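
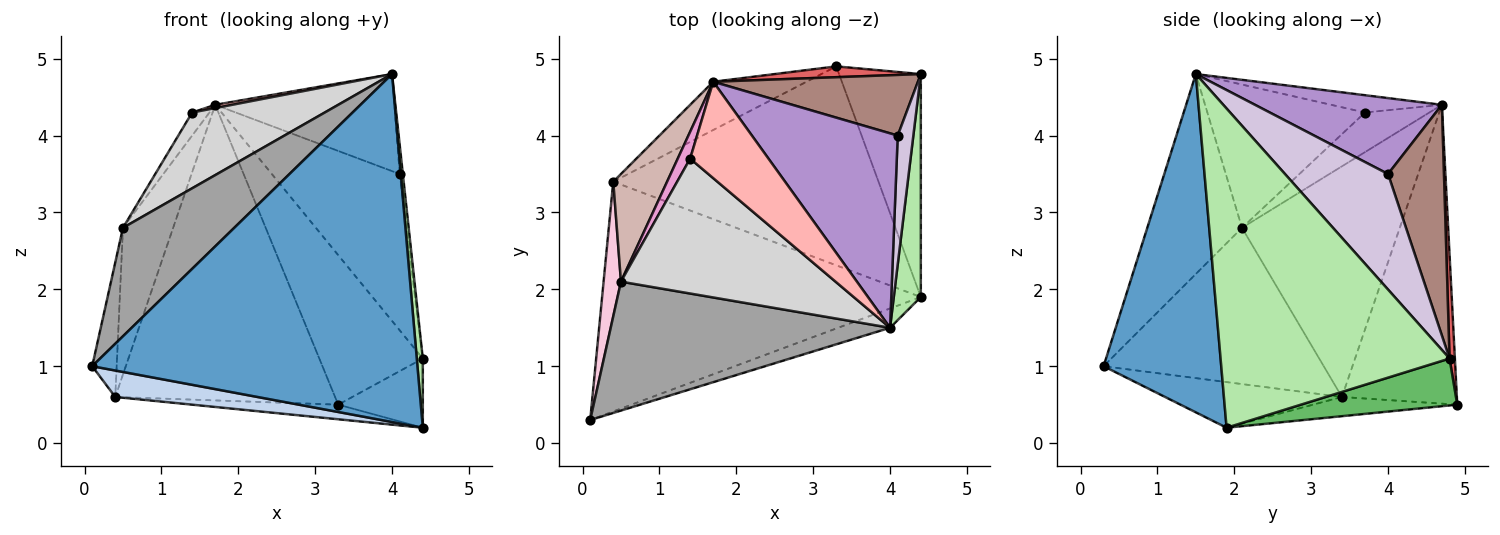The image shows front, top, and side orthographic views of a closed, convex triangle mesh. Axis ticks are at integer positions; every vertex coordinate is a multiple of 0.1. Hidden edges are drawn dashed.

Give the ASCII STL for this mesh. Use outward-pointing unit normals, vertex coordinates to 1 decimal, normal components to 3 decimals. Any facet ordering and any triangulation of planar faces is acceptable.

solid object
 facet normal 0.340 -0.939 -0.052
  outer loop
   vertex 4.0 1.5 4.8
   vertex 0.1 0.3 1.0
   vertex 4.4 1.9 0.2
  endloop
 endfacet
 facet normal -0.141 -0.113 -0.984
  outer loop
   vertex 0.4 3.4 0.6
   vertex 4.4 1.9 0.2
   vertex 0.1 0.3 1.0
  endloop
 endfacet
 facet normal -0.072 0.073 -0.995
  outer loop
   vertex 0.4 3.4 0.6
   vertex 3.3 4.9 0.5
   vertex 4.4 1.9 0.2
  endloop
 endfacet
 facet normal -0.459 0.877 -0.143
  outer loop
   vertex 0.4 3.4 0.6
   vertex 1.7 4.7 4.4
   vertex 3.3 4.9 0.5
  endloop
 endfacet
 facet normal 0.480 0.260 -0.838
  outer loop
   vertex 4.4 4.8 1.1
   vertex 4.4 1.9 0.2
   vertex 3.3 4.9 0.5
  endloop
 endfacet
 facet normal 0.996 -0.026 0.084
  outer loop
   vertex 4.4 4.8 1.1
   vertex 4.0 1.5 4.8
   vertex 4.4 1.9 0.2
  endloop
 endfacet
 facet normal 0.051 0.996 0.072
  outer loop
   vertex 4.4 4.8 1.1
   vertex 3.3 4.9 0.5
   vertex 1.7 4.7 4.4
  endloop
 endfacet
 facet normal -0.216 -0.033 0.976
  outer loop
   vertex 1.4 3.7 4.3
   vertex 4.0 1.5 4.8
   vertex 1.7 4.7 4.4
  endloop
 endfacet
 facet normal 0.422 0.405 0.811
  outer loop
   vertex 4.1 4.0 3.5
   vertex 1.7 4.7 4.4
   vertex 4.0 1.5 4.8
  endloop
 endfacet
 facet normal 0.991 0.030 0.134
  outer loop
   vertex 4.1 4.0 3.5
   vertex 4.0 1.5 4.8
   vertex 4.4 4.8 1.1
  endloop
 endfacet
 facet normal 0.377 0.863 0.335
  outer loop
   vertex 4.1 4.0 3.5
   vertex 4.4 4.8 1.1
   vertex 1.7 4.7 4.4
  endloop
 endfacet
 facet normal -0.930 0.296 0.217
  outer loop
   vertex 0.5 2.1 2.8
   vertex 1.7 4.7 4.4
   vertex 0.4 3.4 0.6
  endloop
 endfacet
 facet normal -0.924 0.248 0.290
  outer loop
   vertex 0.5 2.1 2.8
   vertex 1.4 3.7 4.3
   vertex 1.7 4.7 4.4
  endloop
 endfacet
 facet normal -0.988 0.110 0.110
  outer loop
   vertex 0.5 2.1 2.8
   vertex 0.4 3.4 0.6
   vertex 0.1 0.3 1.0
  endloop
 endfacet
 facet normal -0.480 -0.565 0.671
  outer loop
   vertex 0.5 2.1 2.8
   vertex 0.1 0.3 1.0
   vertex 4.0 1.5 4.8
  endloop
 endfacet
 facet normal -0.503 -0.423 0.753
  outer loop
   vertex 0.5 2.1 2.8
   vertex 4.0 1.5 4.8
   vertex 1.4 3.7 4.3
  endloop
 endfacet
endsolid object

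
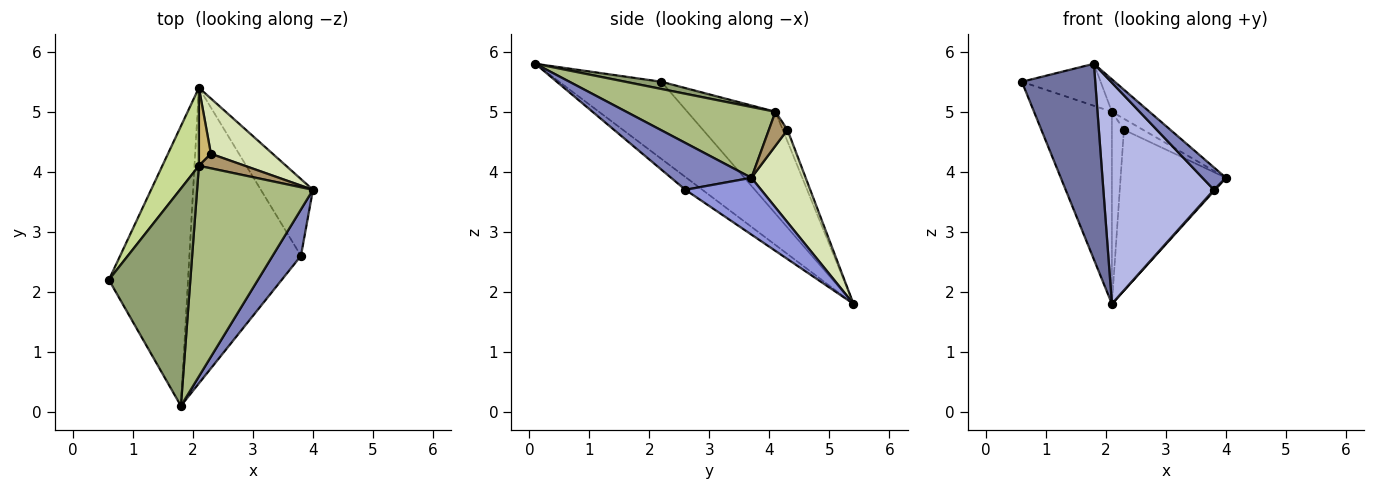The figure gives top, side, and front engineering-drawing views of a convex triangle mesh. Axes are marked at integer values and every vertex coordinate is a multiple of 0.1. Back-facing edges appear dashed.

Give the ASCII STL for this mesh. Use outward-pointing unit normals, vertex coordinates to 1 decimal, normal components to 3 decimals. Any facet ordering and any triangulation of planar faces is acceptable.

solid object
 facet normal -0.624 -0.448 -0.640
  outer loop
   vertex 2.1 5.4 1.8
   vertex 1.8 0.1 5.8
   vertex 0.6 2.2 5.5
  endloop
 endfacet
 facet normal 0.830 -0.242 0.502
  outer loop
   vertex 3.8 2.6 3.7
   vertex 4.0 3.7 3.9
   vertex 1.8 0.1 5.8
  endloop
 endfacet
 facet normal 0.737 -0.011 -0.676
  outer loop
   vertex 3.8 2.6 3.7
   vertex 2.1 5.4 1.8
   vertex 4.0 3.7 3.9
  endloop
 endfacet
 facet normal -0.091 -0.597 -0.797
  outer loop
   vertex 3.8 2.6 3.7
   vertex 1.8 0.1 5.8
   vertex 2.1 5.4 1.8
  endloop
 endfacet
 facet normal 0.086 0.189 0.978
  outer loop
   vertex 2.1 4.1 5.0
   vertex 0.6 2.2 5.5
   vertex 1.8 0.1 5.8
  endloop
 endfacet
 facet normal 0.517 0.130 0.846
  outer loop
   vertex 2.1 4.1 5.0
   vertex 1.8 0.1 5.8
   vertex 4.0 3.7 3.9
  endloop
 endfacet
 facet normal -0.724 0.640 0.260
  outer loop
   vertex 2.1 4.1 5.0
   vertex 2.1 5.4 1.8
   vertex 0.6 2.2 5.5
  endloop
 endfacet
 facet normal 0.438 0.850 0.292
  outer loop
   vertex 2.3 4.3 4.7
   vertex 4.0 3.7 3.9
   vertex 2.1 5.4 1.8
  endloop
 endfacet
 facet normal 0.507 0.522 0.686
  outer loop
   vertex 2.3 4.3 4.7
   vertex 2.1 4.1 5.0
   vertex 4.0 3.7 3.9
  endloop
 endfacet
 facet normal -0.340 0.871 0.354
  outer loop
   vertex 2.3 4.3 4.7
   vertex 2.1 5.4 1.8
   vertex 2.1 4.1 5.0
  endloop
 endfacet
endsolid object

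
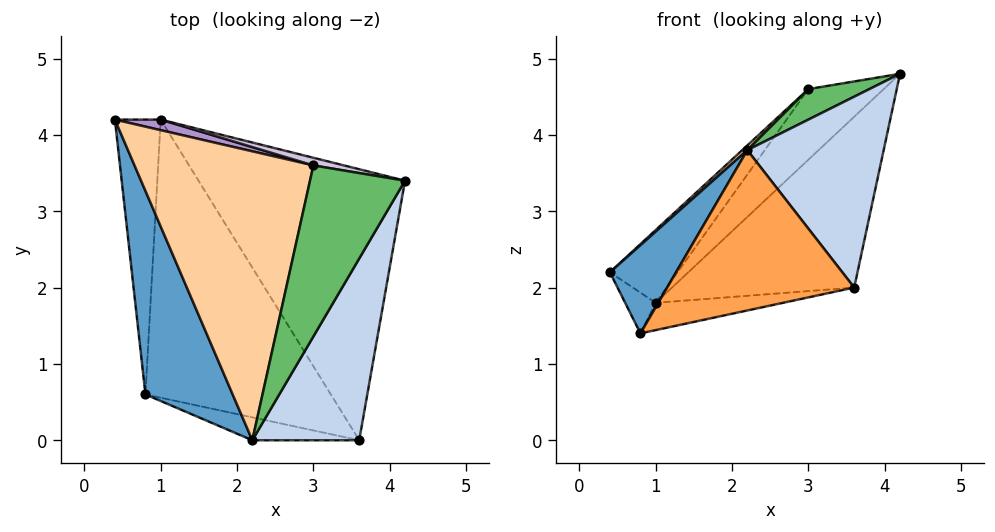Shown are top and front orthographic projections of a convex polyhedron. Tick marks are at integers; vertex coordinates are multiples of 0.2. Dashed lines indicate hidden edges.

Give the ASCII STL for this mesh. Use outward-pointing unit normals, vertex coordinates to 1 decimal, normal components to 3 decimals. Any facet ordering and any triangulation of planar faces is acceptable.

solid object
 facet normal -0.867 -0.198 0.457
  outer loop
   vertex 0.8 0.6 1.4
   vertex 2.2 0.0 3.8
   vertex 0.4 4.2 2.2
  endloop
 endfacet
 facet normal 0.663 -0.542 0.516
  outer loop
   vertex 3.6 0.0 2.0
   vertex 4.2 3.4 4.8
   vertex 2.2 0.0 3.8
  endloop
 endfacet
 facet normal -0.179 -0.974 -0.139
  outer loop
   vertex 3.6 0.0 2.0
   vertex 2.2 0.0 3.8
   vertex 0.8 0.6 1.4
  endloop
 endfacet
 facet normal -0.680 -0.012 0.733
  outer loop
   vertex 3.0 3.6 4.6
   vertex 0.4 4.2 2.2
   vertex 2.2 0.0 3.8
  endloop
 endfacet
 facet normal -0.190 -0.173 0.967
  outer loop
   vertex 3.0 3.6 4.6
   vertex 2.2 0.0 3.8
   vertex 4.2 3.4 4.8
  endloop
 endfacet
 facet normal -0.551 0.122 -0.826
  outer loop
   vertex 1.0 4.2 1.8
   vertex 0.8 0.6 1.4
   vertex 0.4 4.2 2.2
  endloop
 endfacet
 facet normal 0.228 0.095 -0.969
  outer loop
   vertex 1.0 4.2 1.8
   vertex 3.6 0.0 2.0
   vertex 0.8 0.6 1.4
  endloop
 endfacet
 facet normal 0.680 0.391 -0.621
  outer loop
   vertex 1.0 4.2 1.8
   vertex 4.2 3.4 4.8
   vertex 3.6 0.0 2.0
  endloop
 endfacet
 facet normal 0.095 0.985 0.143
  outer loop
   vertex 1.0 4.2 1.8
   vertex 0.4 4.2 2.2
   vertex 3.0 3.6 4.6
  endloop
 endfacet
 facet normal 0.146 0.984 0.106
  outer loop
   vertex 1.0 4.2 1.8
   vertex 3.0 3.6 4.6
   vertex 4.2 3.4 4.8
  endloop
 endfacet
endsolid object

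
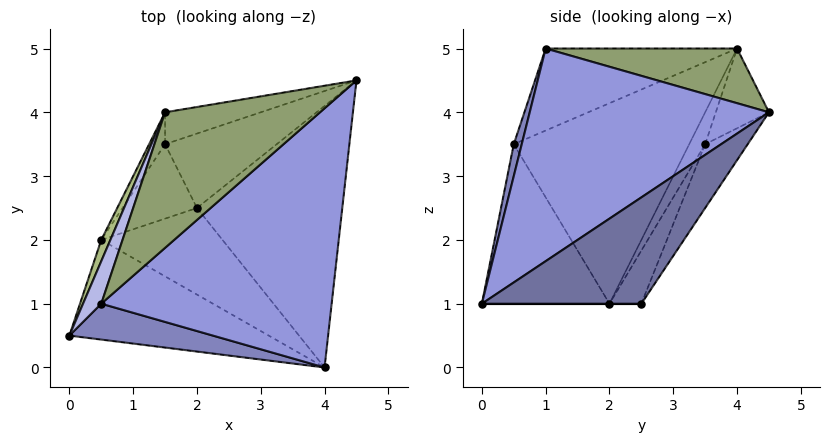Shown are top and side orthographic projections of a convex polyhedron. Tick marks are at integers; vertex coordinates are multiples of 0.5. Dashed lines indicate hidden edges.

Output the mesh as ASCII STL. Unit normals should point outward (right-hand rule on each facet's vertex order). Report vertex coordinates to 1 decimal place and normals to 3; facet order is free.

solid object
 facet normal 0.534 0.427 -0.730
  outer loop
   vertex 2.0 2.5 1.0
   vertex 4.5 4.5 4.0
   vertex 4.0 0.0 1.0
  endloop
 endfacet
 facet normal 0.066 -0.953 0.296
  outer loop
   vertex 0.5 1.0 5.0
   vertex 0.0 0.5 3.5
   vertex 4.0 0.0 1.0
  endloop
 endfacet
 facet normal 0.590 -0.492 0.640
  outer loop
   vertex 0.5 1.0 5.0
   vertex 4.0 0.0 1.0
   vertex 4.5 4.5 4.0
  endloop
 endfacet
 facet normal -0.928 0.309 0.206
  outer loop
   vertex 0.5 1.0 5.0
   vertex 1.5 4.0 5.0
   vertex 0.0 0.5 3.5
  endloop
 endfacet
 facet normal 0.331 -0.110 0.937
  outer loop
   vertex 0.5 1.0 5.0
   vertex 4.5 4.5 4.0
   vertex 1.5 4.0 5.0
  endloop
 endfacet
 facet normal -0.925 0.378 0.042
  outer loop
   vertex 0.5 2.0 1.0
   vertex 0.0 0.5 3.5
   vertex 1.5 4.0 5.0
  endloop
 endfacet
 facet normal -0.422 -0.738 -0.527
  outer loop
   vertex 0.5 2.0 1.0
   vertex 4.0 0.0 1.0
   vertex 0.0 0.5 3.5
  endloop
 endfacet
 facet normal 0.000 0.000 -1.000
  outer loop
   vertex 0.5 2.0 1.0
   vertex 2.0 2.5 1.0
   vertex 4.0 0.0 1.0
  endloop
 endfacet
 facet normal -0.229 0.887 -0.401
  outer loop
   vertex 1.5 3.5 3.5
   vertex 4.5 4.5 4.0
   vertex 2.0 2.5 1.0
  endloop
 endfacet
 facet normal -0.255 0.917 -0.306
  outer loop
   vertex 1.5 3.5 3.5
   vertex 1.5 4.0 5.0
   vertex 4.5 4.5 4.0
  endloop
 endfacet
 facet normal -0.289 0.867 -0.405
  outer loop
   vertex 1.5 3.5 3.5
   vertex 2.0 2.5 1.0
   vertex 0.5 2.0 1.0
  endloop
 endfacet
 facet normal -0.535 0.802 -0.267
  outer loop
   vertex 1.5 3.5 3.5
   vertex 0.5 2.0 1.0
   vertex 1.5 4.0 5.0
  endloop
 endfacet
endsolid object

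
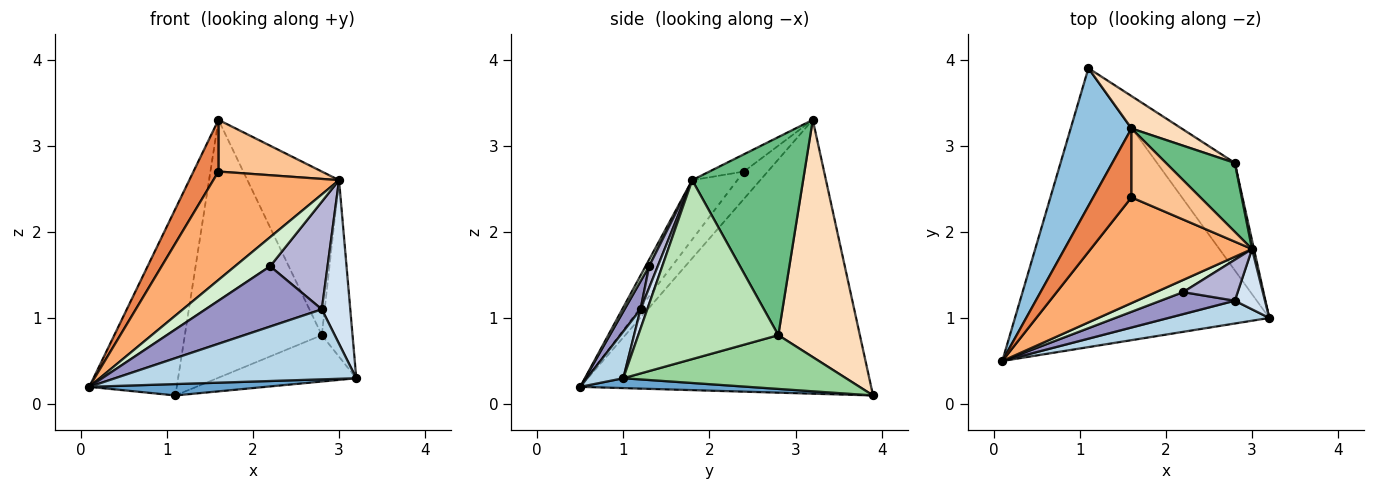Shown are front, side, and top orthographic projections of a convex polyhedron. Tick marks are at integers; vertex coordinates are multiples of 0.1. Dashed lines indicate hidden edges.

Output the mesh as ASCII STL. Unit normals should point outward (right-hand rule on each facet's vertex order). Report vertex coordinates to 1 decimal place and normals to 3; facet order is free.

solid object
 facet normal 0.039 -0.041 -0.998
  outer loop
   vertex 1.1 3.9 0.1
   vertex 3.2 1.0 0.3
   vertex 0.1 0.5 0.2
  endloop
 endfacet
 facet normal -0.937 0.282 0.208
  outer loop
   vertex 1.6 3.2 3.3
   vertex 1.1 3.9 0.1
   vertex 0.1 0.5 0.2
  endloop
 endfacet
 facet normal 0.142 -0.941 0.306
  outer loop
   vertex 2.8 1.2 1.1
   vertex 0.1 0.5 0.2
   vertex 3.2 1.0 0.3
  endloop
 endfacet
 facet normal 0.217 -0.916 0.337
  outer loop
   vertex 2.8 1.2 1.1
   vertex 3.2 1.0 0.3
   vertex 3.0 1.8 2.6
  endloop
 endfacet
 facet normal -0.497 -0.521 0.694
  outer loop
   vertex 1.6 2.4 2.7
   vertex 1.6 3.2 3.3
   vertex 0.1 0.5 0.2
  endloop
 endfacet
 facet normal -0.249 -0.693 0.676
  outer loop
   vertex 1.6 2.4 2.7
   vertex 0.1 0.5 0.2
   vertex 3.0 1.8 2.6
  endloop
 endfacet
 facet normal -0.196 -0.588 0.784
  outer loop
   vertex 1.6 2.4 2.7
   vertex 3.0 1.8 2.6
   vertex 1.6 3.2 3.3
  endloop
 endfacet
 facet normal 0.509 0.854 0.107
  outer loop
   vertex 2.8 2.8 0.8
   vertex 1.1 3.9 0.1
   vertex 1.6 3.2 3.3
  endloop
 endfacet
 facet normal 0.745 0.615 0.259
  outer loop
   vertex 2.8 2.8 0.8
   vertex 1.6 3.2 3.3
   vertex 3.0 1.8 2.6
  endloop
 endfacet
 facet normal 0.536 0.334 -0.775
  outer loop
   vertex 2.8 2.8 0.8
   vertex 3.2 1.0 0.3
   vertex 1.1 3.9 0.1
  endloop
 endfacet
 facet normal 0.977 0.214 0.010
  outer loop
   vertex 2.8 2.8 0.8
   vertex 3.0 1.8 2.6
   vertex 3.2 1.0 0.3
  endloop
 endfacet
 facet normal 0.094 -0.918 0.384
  outer loop
   vertex 2.2 1.3 1.6
   vertex 3.0 1.8 2.6
   vertex 0.1 0.5 0.2
  endloop
 endfacet
 facet normal 0.128 -0.932 0.340
  outer loop
   vertex 2.2 1.3 1.6
   vertex 0.1 0.5 0.2
   vertex 2.8 1.2 1.1
  endloop
 endfacet
 facet normal 0.139 -0.926 0.352
  outer loop
   vertex 2.2 1.3 1.6
   vertex 2.8 1.2 1.1
   vertex 3.0 1.8 2.6
  endloop
 endfacet
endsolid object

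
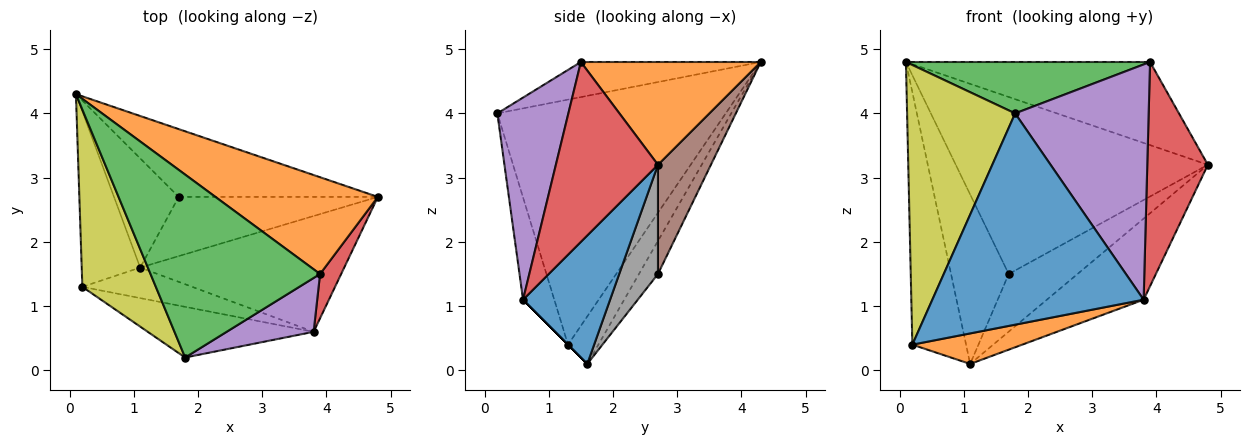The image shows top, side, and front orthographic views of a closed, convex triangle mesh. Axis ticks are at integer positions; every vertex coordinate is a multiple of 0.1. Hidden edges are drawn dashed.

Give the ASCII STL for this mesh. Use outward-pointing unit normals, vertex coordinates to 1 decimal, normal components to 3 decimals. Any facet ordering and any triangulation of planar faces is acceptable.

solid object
 facet normal 0.458 0.510 -0.728
  outer loop
   vertex 3.8 0.6 1.1
   vertex 1.1 1.6 0.1
   vertex 4.8 2.7 3.2
  endloop
 endfacet
 facet normal 0.433 0.587 0.684
  outer loop
   vertex 3.9 1.5 4.8
   vertex 4.8 2.7 3.2
   vertex 0.1 4.3 4.8
  endloop
 endfacet
 facet normal -0.195 -0.265 0.944
  outer loop
   vertex 3.9 1.5 4.8
   vertex 0.1 4.3 4.8
   vertex 1.8 0.2 4.0
  endloop
 endfacet
 facet normal 0.856 -0.508 0.100
  outer loop
   vertex 3.9 1.5 4.8
   vertex 3.8 0.6 1.1
   vertex 4.8 2.7 3.2
  endloop
 endfacet
 facet normal 0.460 -0.865 0.198
  outer loop
   vertex 3.9 1.5 4.8
   vertex 1.8 0.2 4.0
   vertex 3.8 0.6 1.1
  endloop
 endfacet
 facet normal 0.192 0.916 -0.351
  outer loop
   vertex 1.7 2.7 1.5
   vertex 0.1 4.3 4.8
   vertex 4.8 2.7 3.2
  endloop
 endfacet
 facet normal -0.267 0.810 -0.522
  outer loop
   vertex 1.7 2.7 1.5
   vertex 1.1 1.6 0.1
   vertex 0.1 4.3 4.8
  endloop
 endfacet
 facet normal 0.366 0.649 -0.667
  outer loop
   vertex 1.7 2.7 1.5
   vertex 4.8 2.7 3.2
   vertex 1.1 1.6 0.1
  endloop
 endfacet
 facet normal -0.872 -0.413 0.262
  outer loop
   vertex 0.2 1.3 0.4
   vertex 1.8 0.2 4.0
   vertex 0.1 4.3 4.8
  endloop
 endfacet
 facet normal -0.421 0.745 -0.518
  outer loop
   vertex 0.2 1.3 0.4
   vertex 0.1 4.3 4.8
   vertex 1.1 1.6 0.1
  endloop
 endfacet
 facet normal -0.142 -0.963 -0.231
  outer loop
   vertex 0.2 1.3 0.4
   vertex 3.8 0.6 1.1
   vertex 1.8 0.2 4.0
  endloop
 endfacet
 facet normal 0.000 -0.707 -0.707
  outer loop
   vertex 0.2 1.3 0.4
   vertex 1.1 1.6 0.1
   vertex 3.8 0.6 1.1
  endloop
 endfacet
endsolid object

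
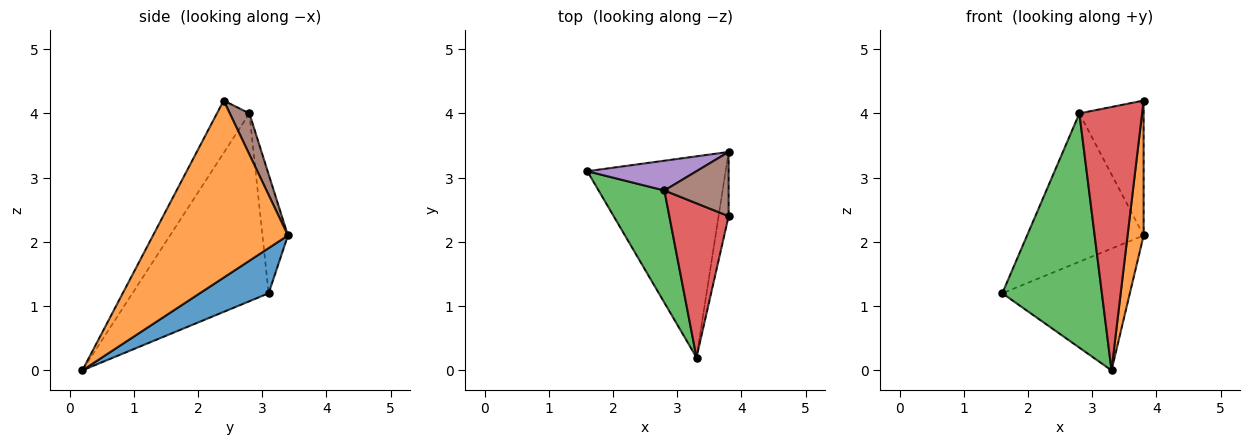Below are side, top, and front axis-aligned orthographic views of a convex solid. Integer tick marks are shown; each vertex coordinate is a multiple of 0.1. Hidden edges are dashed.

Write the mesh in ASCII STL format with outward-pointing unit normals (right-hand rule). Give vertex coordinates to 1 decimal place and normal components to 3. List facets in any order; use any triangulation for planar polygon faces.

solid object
 facet normal 0.269 0.499 -0.824
  outer loop
   vertex 3.8 3.4 2.1
   vertex 3.3 0.2 0.0
   vertex 1.6 3.1 1.2
  endloop
 endfacet
 facet normal 0.991 -0.118 -0.056
  outer loop
   vertex 3.8 3.4 2.1
   vertex 3.8 2.4 4.2
   vertex 3.3 0.2 0.0
  endloop
 endfacet
 facet normal -0.777 -0.568 0.272
  outer loop
   vertex 2.8 2.8 4.0
   vertex 1.6 3.1 1.2
   vertex 3.3 0.2 0.0
  endloop
 endfacet
 facet normal -0.408 -0.788 0.461
  outer loop
   vertex 2.8 2.8 4.0
   vertex 3.3 0.2 0.0
   vertex 3.8 2.4 4.2
  endloop
 endfacet
 facet normal -0.209 0.959 0.192
  outer loop
   vertex 2.8 2.8 4.0
   vertex 3.8 3.4 2.1
   vertex 1.6 3.1 1.2
  endloop
 endfacet
 facet normal 0.265 0.871 0.415
  outer loop
   vertex 2.8 2.8 4.0
   vertex 3.8 2.4 4.2
   vertex 3.8 3.4 2.1
  endloop
 endfacet
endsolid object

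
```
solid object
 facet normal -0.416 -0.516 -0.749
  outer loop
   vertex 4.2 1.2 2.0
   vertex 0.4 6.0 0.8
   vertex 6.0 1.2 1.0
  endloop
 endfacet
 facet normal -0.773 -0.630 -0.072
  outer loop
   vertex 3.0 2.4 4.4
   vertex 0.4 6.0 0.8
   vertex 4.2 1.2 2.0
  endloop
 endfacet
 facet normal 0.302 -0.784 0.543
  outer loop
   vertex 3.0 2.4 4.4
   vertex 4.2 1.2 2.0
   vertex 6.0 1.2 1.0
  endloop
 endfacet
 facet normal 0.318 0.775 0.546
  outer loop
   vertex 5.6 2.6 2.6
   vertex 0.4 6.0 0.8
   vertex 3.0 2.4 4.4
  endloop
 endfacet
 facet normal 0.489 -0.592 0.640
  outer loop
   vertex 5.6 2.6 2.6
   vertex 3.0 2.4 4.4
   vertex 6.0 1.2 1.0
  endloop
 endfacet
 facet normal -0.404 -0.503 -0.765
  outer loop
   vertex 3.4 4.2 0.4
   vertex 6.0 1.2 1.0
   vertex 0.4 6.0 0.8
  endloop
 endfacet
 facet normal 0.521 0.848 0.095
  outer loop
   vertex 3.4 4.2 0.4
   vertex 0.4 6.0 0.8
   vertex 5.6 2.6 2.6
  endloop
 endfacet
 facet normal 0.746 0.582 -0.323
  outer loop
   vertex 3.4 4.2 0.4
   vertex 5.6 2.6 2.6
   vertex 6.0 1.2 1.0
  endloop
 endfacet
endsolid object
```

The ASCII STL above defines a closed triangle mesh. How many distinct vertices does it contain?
6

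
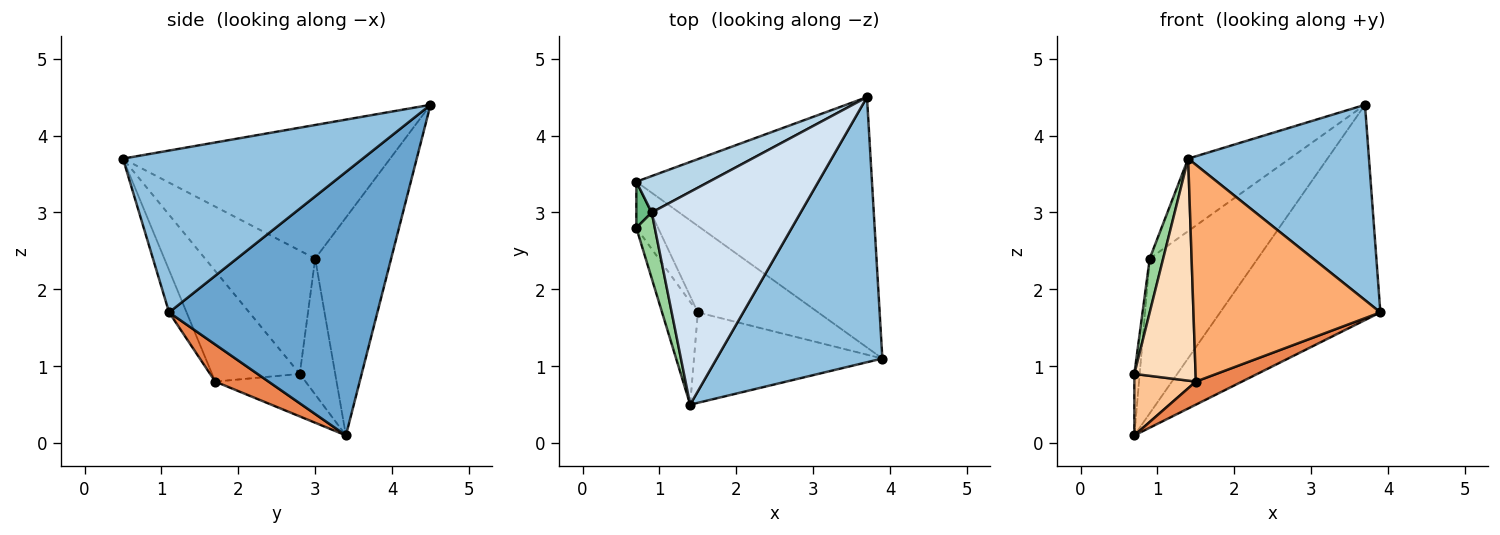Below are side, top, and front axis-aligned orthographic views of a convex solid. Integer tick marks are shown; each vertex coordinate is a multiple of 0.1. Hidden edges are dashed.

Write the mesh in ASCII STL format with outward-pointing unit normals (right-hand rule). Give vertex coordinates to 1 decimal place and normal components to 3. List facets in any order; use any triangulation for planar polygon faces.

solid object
 facet normal 0.647 0.497 -0.578
  outer loop
   vertex 3.7 4.5 4.4
   vertex 3.9 1.1 1.7
   vertex 0.7 3.4 0.1
  endloop
 endfacet
 facet normal 0.618 -0.466 0.633
  outer loop
   vertex 1.4 0.5 3.7
   vertex 3.9 1.1 1.7
   vertex 3.7 4.5 4.4
  endloop
 endfacet
 facet normal -0.565 0.803 0.189
  outer loop
   vertex 0.9 3.0 2.4
   vertex 3.7 4.5 4.4
   vertex 0.7 3.4 0.1
  endloop
 endfacet
 facet normal -0.647 0.246 0.722
  outer loop
   vertex 0.9 3.0 2.4
   vertex 1.4 0.5 3.7
   vertex 3.7 4.5 4.4
  endloop
 endfacet
 facet normal 0.286 -0.247 -0.926
  outer loop
   vertex 1.5 1.7 0.8
   vertex 0.7 3.4 0.1
   vertex 3.9 1.1 1.7
  endloop
 endfacet
 facet normal -0.086 -0.920 -0.383
  outer loop
   vertex 1.5 1.7 0.8
   vertex 3.9 1.1 1.7
   vertex 1.4 0.5 3.7
  endloop
 endfacet
 facet normal -0.762 -0.518 -0.389
  outer loop
   vertex 0.7 2.8 0.9
   vertex 0.7 3.4 0.1
   vertex 1.5 1.7 0.8
  endloop
 endfacet
 facet normal -0.793 -0.553 -0.256
  outer loop
   vertex 0.7 2.8 0.9
   vertex 1.5 1.7 0.8
   vertex 1.4 0.5 3.7
  endloop
 endfacet
 facet normal -0.983 0.148 0.111
  outer loop
   vertex 0.7 2.8 0.9
   vertex 0.9 3.0 2.4
   vertex 0.7 3.4 0.1
  endloop
 endfacet
 facet normal -0.982 -0.120 0.147
  outer loop
   vertex 0.7 2.8 0.9
   vertex 1.4 0.5 3.7
   vertex 0.9 3.0 2.4
  endloop
 endfacet
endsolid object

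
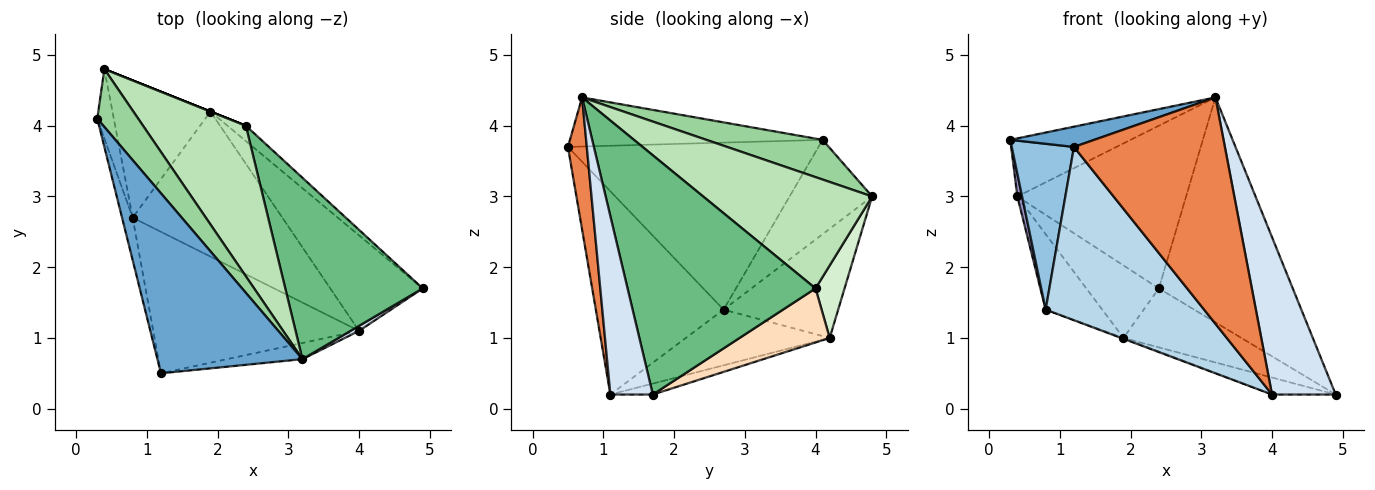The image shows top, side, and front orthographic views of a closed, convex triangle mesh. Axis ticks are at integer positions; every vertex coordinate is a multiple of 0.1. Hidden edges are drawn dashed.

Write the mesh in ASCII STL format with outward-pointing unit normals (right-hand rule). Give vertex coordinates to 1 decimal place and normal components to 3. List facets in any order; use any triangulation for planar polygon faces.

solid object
 facet normal -0.319 -0.106 0.942
  outer loop
   vertex 3.2 0.7 4.4
   vertex 0.3 4.1 3.8
   vertex 1.2 0.5 3.7
  endloop
 endfacet
 facet normal -0.969 -0.240 -0.062
  outer loop
   vertex 0.8 2.7 1.4
   vertex 1.2 0.5 3.7
   vertex 0.3 4.1 3.8
  endloop
 endfacet
 facet normal -0.530 -0.657 -0.536
  outer loop
   vertex 4.0 1.1 0.2
   vertex 1.2 0.5 3.7
   vertex 0.8 2.7 1.4
  endloop
 endfacet
 facet normal 0.555 -0.832 0.026
  outer loop
   vertex 4.0 1.1 0.2
   vertex 4.9 1.7 0.2
   vertex 3.2 0.7 4.4
  endloop
 endfacet
 facet normal 0.124 -0.990 -0.071
  outer loop
   vertex 4.0 1.1 0.2
   vertex 3.2 0.7 4.4
   vertex 1.2 0.5 3.7
  endloop
 endfacet
 facet normal -0.116 0.174 -0.978
  outer loop
   vertex 4.0 1.1 0.2
   vertex 1.9 4.2 1.0
   vertex 4.9 1.7 0.2
  endloop
 endfacet
 facet normal -0.349 0.006 -0.937
  outer loop
   vertex 4.0 1.1 0.2
   vertex 0.8 2.7 1.4
   vertex 1.9 4.2 1.0
  endloop
 endfacet
 facet normal 0.595 0.778 -0.202
  outer loop
   vertex 2.4 4.0 1.7
   vertex 4.9 1.7 0.2
   vertex 1.9 4.2 1.0
  endloop
 endfacet
 facet normal 0.738 0.526 0.424
  outer loop
   vertex 2.4 4.0 1.7
   vertex 3.2 0.7 4.4
   vertex 4.9 1.7 0.2
  endloop
 endfacet
 facet normal 0.565 0.585 0.582
  outer loop
   vertex 0.4 4.8 3.0
   vertex 0.3 4.1 3.8
   vertex 3.2 0.7 4.4
  endloop
 endfacet
 facet normal 0.592 0.591 0.547
  outer loop
   vertex 0.4 4.8 3.0
   vertex 3.2 0.7 4.4
   vertex 2.4 4.0 1.7
  endloop
 endfacet
 facet normal 0.371 0.928 0.000
  outer loop
   vertex 0.4 4.8 3.0
   vertex 2.4 4.0 1.7
   vertex 1.9 4.2 1.0
  endloop
 endfacet
 facet normal -0.983 -0.056 -0.172
  outer loop
   vertex 0.4 4.8 3.0
   vertex 0.8 2.7 1.4
   vertex 0.3 4.1 3.8
  endloop
 endfacet
 facet normal -0.698 0.345 -0.627
  outer loop
   vertex 0.4 4.8 3.0
   vertex 1.9 4.2 1.0
   vertex 0.8 2.7 1.4
  endloop
 endfacet
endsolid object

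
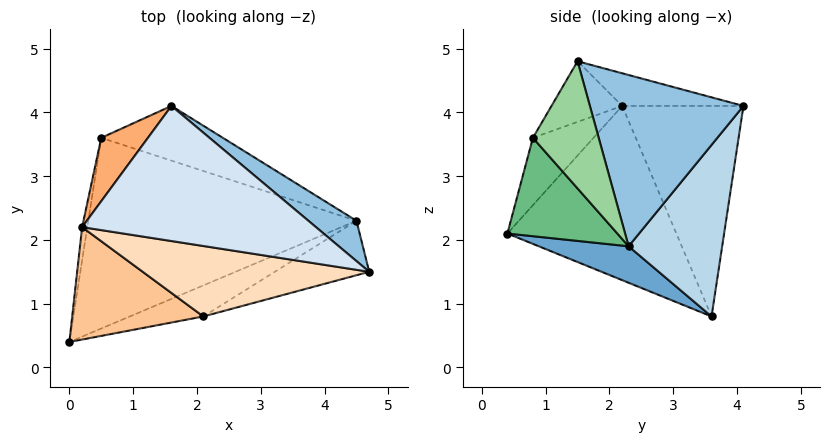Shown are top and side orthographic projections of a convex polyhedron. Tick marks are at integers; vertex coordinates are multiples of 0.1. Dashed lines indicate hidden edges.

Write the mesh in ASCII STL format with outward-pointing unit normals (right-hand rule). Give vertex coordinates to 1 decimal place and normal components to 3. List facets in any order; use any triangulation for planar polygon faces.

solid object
 facet normal 0.124 -0.390 -0.912
  outer loop
   vertex 4.5 2.3 1.9
   vertex 0.0 0.4 2.1
   vertex 0.5 3.6 0.8
  endloop
 endfacet
 facet normal 0.610 0.774 0.171
  outer loop
   vertex 4.5 2.3 1.9
   vertex 1.6 4.1 4.1
   vertex 4.7 1.5 4.8
  endloop
 endfacet
 facet normal 0.362 0.896 -0.256
  outer loop
   vertex 4.5 2.3 1.9
   vertex 0.5 3.6 0.8
   vertex 1.6 4.1 4.1
  endloop
 endfacet
 facet normal -0.138 0.101 0.985
  outer loop
   vertex 0.2 2.2 4.1
   vertex 4.7 1.5 4.8
   vertex 1.6 4.1 4.1
  endloop
 endfacet
 facet normal -0.989 0.143 -0.029
  outer loop
   vertex 0.2 2.2 4.1
   vertex 0.5 3.6 0.8
   vertex 0.0 0.4 2.1
  endloop
 endfacet
 facet normal -0.793 0.584 0.176
  outer loop
   vertex 0.2 2.2 4.1
   vertex 1.6 4.1 4.1
   vertex 0.5 3.6 0.8
  endloop
 endfacet
 facet normal -0.333 -0.684 0.649
  outer loop
   vertex 2.1 0.8 3.6
   vertex 0.2 2.2 4.1
   vertex 0.0 0.4 2.1
  endloop
 endfacet
 facet normal -0.212 -0.571 0.793
  outer loop
   vertex 2.1 0.8 3.6
   vertex 4.7 1.5 4.8
   vertex 0.2 2.2 4.1
  endloop
 endfacet
 facet normal 0.364 -0.891 -0.272
  outer loop
   vertex 2.1 0.8 3.6
   vertex 0.0 0.4 2.1
   vertex 4.5 2.3 1.9
  endloop
 endfacet
 facet normal 0.365 -0.891 -0.271
  outer loop
   vertex 2.1 0.8 3.6
   vertex 4.5 2.3 1.9
   vertex 4.7 1.5 4.8
  endloop
 endfacet
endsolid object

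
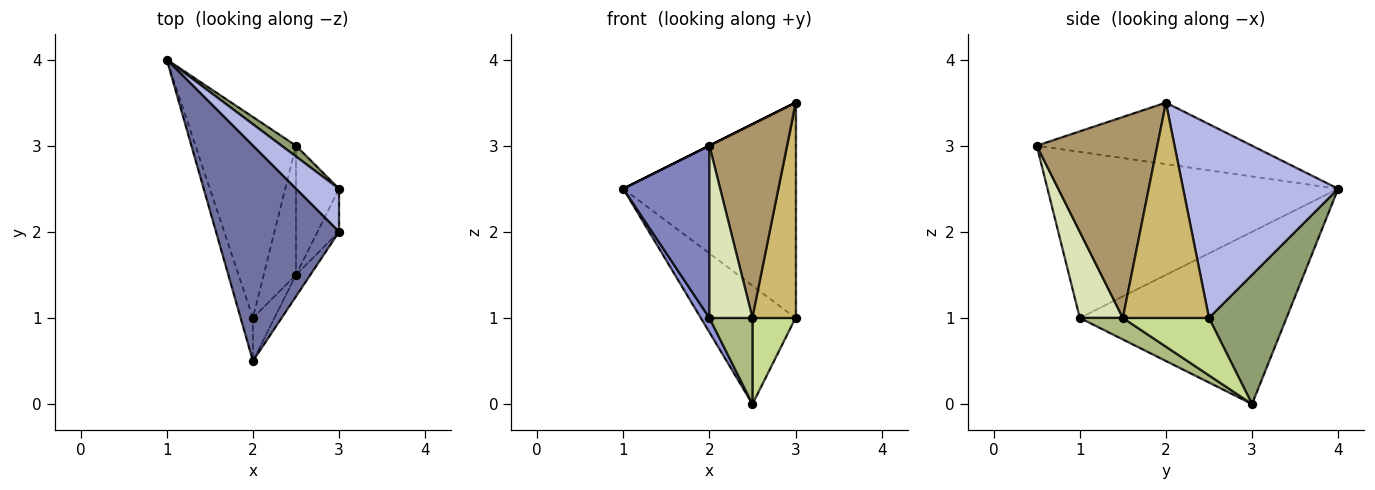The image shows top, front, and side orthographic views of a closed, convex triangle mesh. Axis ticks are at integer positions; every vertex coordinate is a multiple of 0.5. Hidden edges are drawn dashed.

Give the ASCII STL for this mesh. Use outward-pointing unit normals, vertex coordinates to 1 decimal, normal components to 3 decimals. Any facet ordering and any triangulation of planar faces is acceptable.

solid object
 facet normal -0.447 0.000 0.894
  outer loop
   vertex 2.0 0.5 3.0
   vertex 3.0 2.0 3.5
   vertex 1.0 4.0 2.5
  endloop
 endfacet
 facet normal -0.956 -0.283 -0.071
  outer loop
   vertex 2.0 1.0 1.0
   vertex 2.0 0.5 3.0
   vertex 1.0 4.0 2.5
  endloop
 endfacet
 facet normal -0.863 -0.036 -0.504
  outer loop
   vertex 2.0 1.0 1.0
   vertex 1.0 4.0 2.5
   vertex 2.5 3.0 0.0
  endloop
 endfacet
 facet normal 0.662 0.735 0.147
  outer loop
   vertex 3.0 2.5 1.0
   vertex 1.0 4.0 2.5
   vertex 3.0 2.0 3.5
  endloop
 endfacet
 facet normal 0.632 0.772 0.070
  outer loop
   vertex 3.0 2.5 1.0
   vertex 2.5 3.0 0.0
   vertex 1.0 4.0 2.5
  endloop
 endfacet
 facet normal 0.485 -0.485 -0.728
  outer loop
   vertex 2.5 1.5 1.0
   vertex 2.0 1.0 1.0
   vertex 2.5 3.0 0.0
  endloop
 endfacet
 facet normal 0.743 -0.371 -0.557
  outer loop
   vertex 2.5 1.5 1.0
   vertex 2.5 3.0 0.0
   vertex 3.0 2.5 1.0
  endloop
 endfacet
 facet normal 0.696 -0.696 -0.174
  outer loop
   vertex 2.5 1.5 1.0
   vertex 2.0 0.5 3.0
   vertex 2.0 1.0 1.0
  endloop
 endfacet
 facet normal 0.840 -0.540 -0.060
  outer loop
   vertex 2.5 1.5 1.0
   vertex 3.0 2.0 3.5
   vertex 2.0 0.5 3.0
  endloop
 endfacet
 facet normal 0.891 -0.445 -0.089
  outer loop
   vertex 2.5 1.5 1.0
   vertex 3.0 2.5 1.0
   vertex 3.0 2.0 3.5
  endloop
 endfacet
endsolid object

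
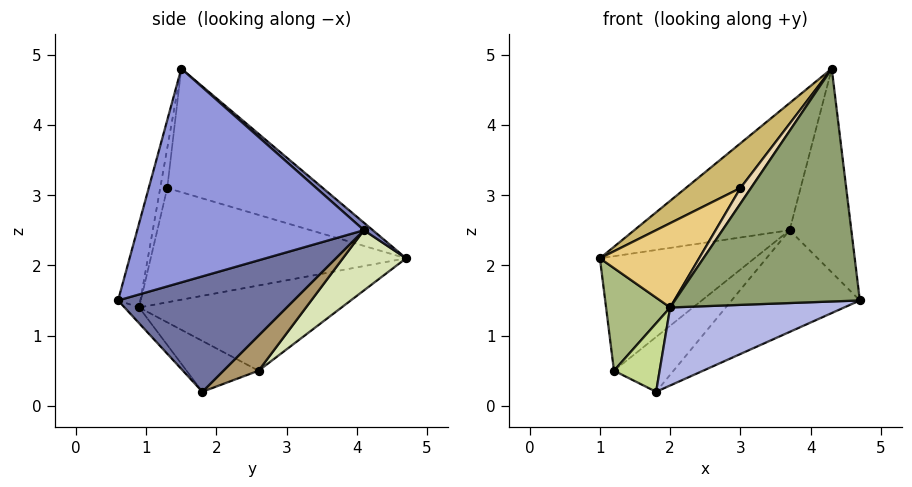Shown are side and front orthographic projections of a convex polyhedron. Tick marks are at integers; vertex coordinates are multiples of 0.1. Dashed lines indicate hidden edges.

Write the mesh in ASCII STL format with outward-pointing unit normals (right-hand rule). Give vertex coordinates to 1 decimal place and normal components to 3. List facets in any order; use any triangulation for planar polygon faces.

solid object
 facet normal 0.503 0.367 -0.783
  outer loop
   vertex 3.7 4.1 2.5
   vertex 4.7 0.6 1.5
   vertex 1.8 1.8 0.2
  endloop
 endfacet
 facet normal 0.038 0.667 0.744
  outer loop
   vertex 3.7 4.1 2.5
   vertex 1.0 4.7 2.1
   vertex 4.3 1.5 4.8
  endloop
 endfacet
 facet normal 0.964 0.262 0.045
  outer loop
   vertex 3.7 4.1 2.5
   vertex 4.3 1.5 4.8
   vertex 4.7 0.6 1.5
  endloop
 endfacet
 facet normal -0.067 -0.804 -0.591
  outer loop
   vertex 2.0 0.9 1.4
   vertex 1.8 1.8 0.2
   vertex 4.7 0.6 1.5
  endloop
 endfacet
 facet normal -0.116 -0.962 0.248
  outer loop
   vertex 2.0 0.9 1.4
   vertex 4.7 0.6 1.5
   vertex 4.3 1.5 4.8
  endloop
 endfacet
 facet normal -0.919 -0.291 0.267
  outer loop
   vertex 1.2 2.6 0.5
   vertex 2.0 0.9 1.4
   vertex 1.0 4.7 2.1
  endloop
 endfacet
 facet normal -0.817 -0.518 -0.252
  outer loop
   vertex 1.2 2.6 0.5
   vertex 1.8 1.8 0.2
   vertex 2.0 0.9 1.4
  endloop
 endfacet
 facet normal 0.246 0.602 -0.759
  outer loop
   vertex 1.2 2.6 0.5
   vertex 1.0 4.7 2.1
   vertex 3.7 4.1 2.5
  endloop
 endfacet
 facet normal 0.313 0.530 -0.788
  outer loop
   vertex 1.2 2.6 0.5
   vertex 3.7 4.1 2.5
   vertex 1.8 1.8 0.2
  endloop
 endfacet
 facet normal -0.751 -0.264 0.605
  outer loop
   vertex 3.0 1.3 3.1
   vertex 4.3 1.5 4.8
   vertex 1.0 4.7 2.1
  endloop
 endfacet
 facet normal -0.787 -0.306 0.535
  outer loop
   vertex 3.0 1.3 3.1
   vertex 1.0 4.7 2.1
   vertex 2.0 0.9 1.4
  endloop
 endfacet
 facet normal -0.492 -0.738 0.463
  outer loop
   vertex 3.0 1.3 3.1
   vertex 2.0 0.9 1.4
   vertex 4.3 1.5 4.8
  endloop
 endfacet
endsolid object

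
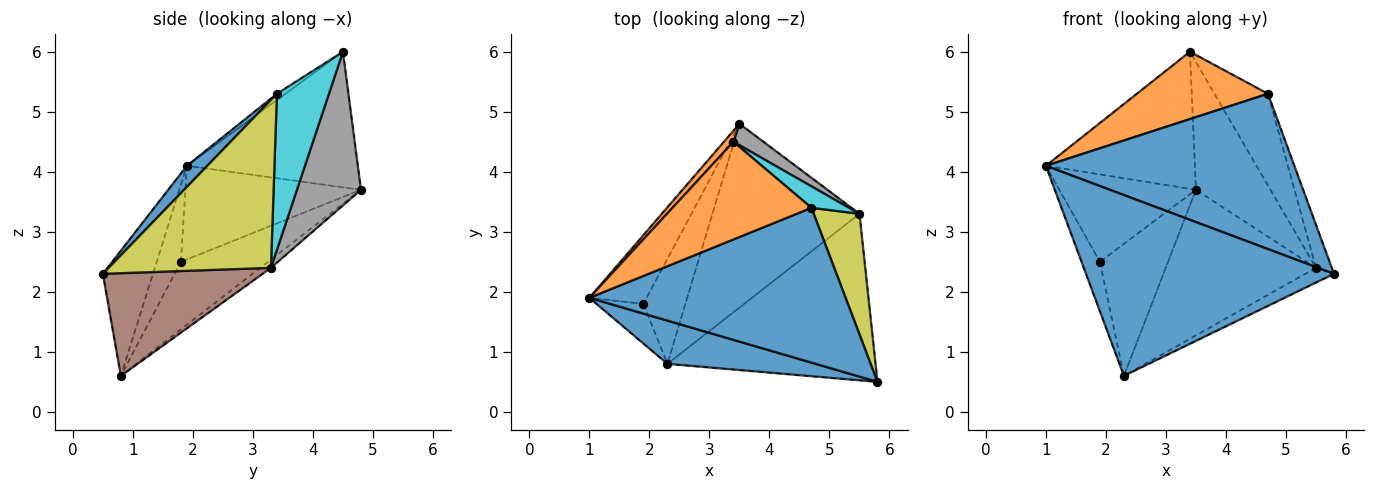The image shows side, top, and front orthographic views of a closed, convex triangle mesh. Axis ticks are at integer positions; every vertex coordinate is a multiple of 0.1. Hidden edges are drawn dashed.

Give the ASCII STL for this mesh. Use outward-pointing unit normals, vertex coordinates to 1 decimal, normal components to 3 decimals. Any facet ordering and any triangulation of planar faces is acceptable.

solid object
 facet normal -0.193 -0.954 0.228
  outer loop
   vertex 2.3 0.8 0.6
   vertex 5.8 0.5 2.3
   vertex 1.0 1.9 4.1
  endloop
 endfacet
 facet normal -0.753 0.656 0.053
  outer loop
   vertex 3.4 4.5 6.0
   vertex 3.5 4.8 3.7
   vertex 1.0 1.9 4.1
  endloop
 endfacet
 facet normal -0.711 0.553 -0.434
  outer loop
   vertex 1.9 1.8 2.5
   vertex 1.0 1.9 4.1
   vertex 3.5 4.8 3.7
  endloop
 endfacet
 facet normal -0.717 0.544 -0.437
  outer loop
   vertex 1.9 1.8 2.5
   vertex 2.3 0.8 0.6
   vertex 1.0 1.9 4.1
  endloop
 endfacet
 facet normal -0.707 0.553 -0.440
  outer loop
   vertex 1.9 1.8 2.5
   vertex 3.5 4.8 3.7
   vertex 2.3 0.8 0.6
  endloop
 endfacet
 facet normal 0.441 0.079 -0.894
  outer loop
   vertex 5.5 3.3 2.4
   vertex 5.8 0.5 2.3
   vertex 2.3 0.8 0.6
  endloop
 endfacet
 facet normal -0.044 0.620 -0.783
  outer loop
   vertex 5.5 3.3 2.4
   vertex 2.3 0.8 0.6
   vertex 3.5 4.8 3.7
  endloop
 endfacet
 facet normal 0.646 0.752 0.126
  outer loop
   vertex 5.5 3.3 2.4
   vertex 3.5 4.8 3.7
   vertex 3.4 4.5 6.0
  endloop
 endfacet
 facet normal 0.961 0.094 0.262
  outer loop
   vertex 4.7 3.4 5.3
   vertex 5.8 0.5 2.3
   vertex 5.5 3.3 2.4
  endloop
 endfacet
 facet normal 0.687 0.707 0.165
  outer loop
   vertex 4.7 3.4 5.3
   vertex 5.5 3.3 2.4
   vertex 3.4 4.5 6.0
  endloop
 endfacet
 facet normal 0.058 -0.707 0.705
  outer loop
   vertex 4.7 3.4 5.3
   vertex 1.0 1.9 4.1
   vertex 5.8 0.5 2.3
  endloop
 endfacet
 facet normal -0.037 -0.567 0.823
  outer loop
   vertex 4.7 3.4 5.3
   vertex 3.4 4.5 6.0
   vertex 1.0 1.9 4.1
  endloop
 endfacet
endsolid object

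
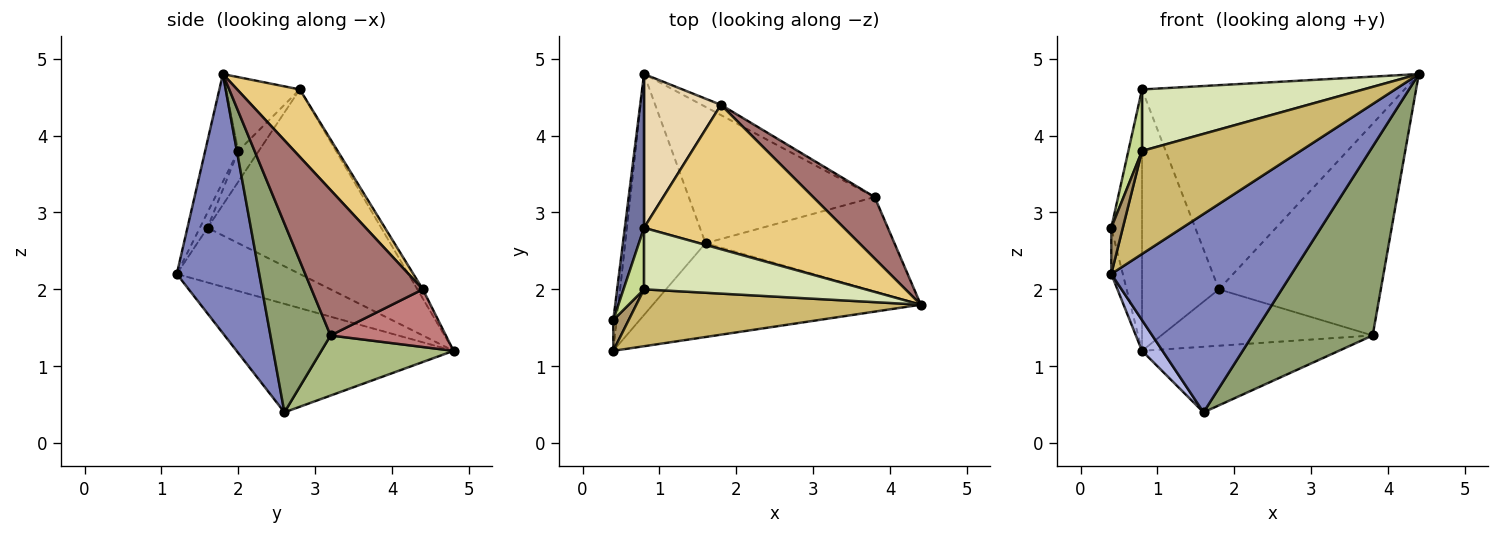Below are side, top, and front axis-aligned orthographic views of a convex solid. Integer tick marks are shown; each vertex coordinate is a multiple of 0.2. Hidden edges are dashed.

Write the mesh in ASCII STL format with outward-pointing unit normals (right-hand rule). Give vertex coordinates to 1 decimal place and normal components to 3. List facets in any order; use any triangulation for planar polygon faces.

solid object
 facet normal -0.980 0.173 0.102
  outer loop
   vertex 0.8 2.8 4.6
   vertex 0.8 4.8 1.2
   vertex 0.4 1.6 2.8
  endloop
 endfacet
 facet normal 0.382 -0.835 -0.395
  outer loop
   vertex 0.4 1.2 2.2
   vertex 1.6 2.6 0.4
   vertex 4.4 1.8 4.8
  endloop
 endfacet
 facet normal -0.994 0.093 -0.062
  outer loop
   vertex 0.4 1.2 2.2
   vertex 0.4 1.6 2.8
   vertex 0.8 4.8 1.2
  endloop
 endfacet
 facet normal -0.801 -0.076 -0.593
  outer loop
   vertex 0.4 1.2 2.2
   vertex 0.8 4.8 1.2
   vertex 1.6 2.6 0.4
  endloop
 endfacet
 facet normal 0.408 -0.816 -0.408
  outer loop
   vertex 3.8 3.2 1.4
   vertex 4.4 1.8 4.8
   vertex 1.6 2.6 0.4
  endloop
 endfacet
 facet normal 0.280 0.416 -0.865
  outer loop
   vertex 3.8 3.2 1.4
   vertex 1.6 2.6 0.4
   vertex 0.8 4.8 1.2
  endloop
 endfacet
 facet normal -0.728 -0.485 0.485
  outer loop
   vertex 0.8 2.0 3.8
   vertex 0.8 2.8 4.6
   vertex 0.4 1.6 2.8
  endloop
 endfacet
 facet normal -0.229 -0.688 0.688
  outer loop
   vertex 0.8 2.0 3.8
   vertex 4.4 1.8 4.8
   vertex 0.8 2.8 4.6
  endloop
 endfacet
 facet normal -0.485 -0.728 0.485
  outer loop
   vertex 0.8 2.0 3.8
   vertex 0.4 1.6 2.8
   vertex 0.4 1.2 2.2
  endloop
 endfacet
 facet normal -0.180 -0.861 0.476
  outer loop
   vertex 0.8 2.0 3.8
   vertex 0.4 1.2 2.2
   vertex 4.4 1.8 4.8
  endloop
 endfacet
 facet normal 0.191 0.801 0.567
  outer loop
   vertex 1.8 4.4 2.0
   vertex 0.8 2.8 4.6
   vertex 4.4 1.8 4.8
  endloop
 endfacet
 facet normal -0.061 0.860 0.506
  outer loop
   vertex 1.8 4.4 2.0
   vertex 0.8 4.8 1.2
   vertex 0.8 2.8 4.6
  endloop
 endfacet
 facet normal 0.551 0.802 0.233
  outer loop
   vertex 1.8 4.4 2.0
   vertex 4.4 1.8 4.8
   vertex 3.8 3.2 1.4
  endloop
 endfacet
 facet normal 0.473 0.867 -0.158
  outer loop
   vertex 1.8 4.4 2.0
   vertex 3.8 3.2 1.4
   vertex 0.8 4.8 1.2
  endloop
 endfacet
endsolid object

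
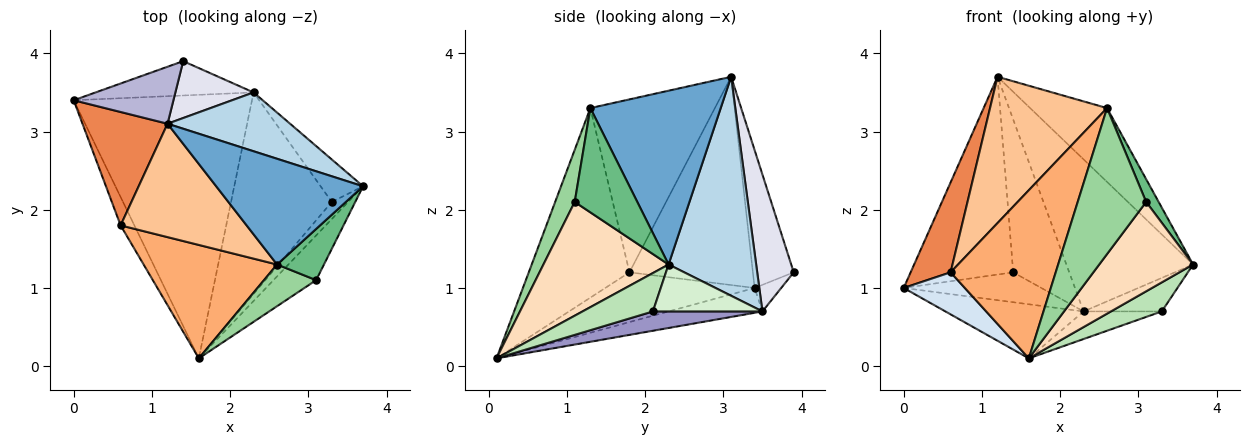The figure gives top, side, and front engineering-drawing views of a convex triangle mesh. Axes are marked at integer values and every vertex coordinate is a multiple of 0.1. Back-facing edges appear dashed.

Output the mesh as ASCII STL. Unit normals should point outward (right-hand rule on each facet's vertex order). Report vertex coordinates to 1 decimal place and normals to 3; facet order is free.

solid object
 facet normal 0.696 0.411 0.588
  outer loop
   vertex 2.6 1.3 3.3
   vertex 3.7 2.3 1.3
   vertex 1.2 3.1 3.7
  endloop
 endfacet
 facet normal -0.135 0.199 -0.971
  outer loop
   vertex 2.3 3.5 0.7
   vertex 1.6 0.1 0.1
   vertex 0.0 3.4 1.0
  endloop
 endfacet
 facet normal 0.542 0.784 0.303
  outer loop
   vertex 2.3 3.5 0.7
   vertex 1.2 3.1 3.7
   vertex 3.7 2.3 1.3
  endloop
 endfacet
 facet normal -0.897 -0.367 -0.248
  outer loop
   vertex 0.6 1.8 1.2
   vertex 0.0 3.4 1.0
   vertex 1.6 0.1 0.1
  endloop
 endfacet
 facet normal -0.887 -0.287 0.362
  outer loop
   vertex 0.6 1.8 1.2
   vertex 1.2 3.1 3.7
   vertex 0.0 3.4 1.0
  endloop
 endfacet
 facet normal -0.622 -0.649 0.438
  outer loop
   vertex 0.6 1.8 1.2
   vertex 1.6 0.1 0.1
   vertex 2.6 1.3 3.3
  endloop
 endfacet
 facet normal -0.644 -0.605 0.469
  outer loop
   vertex 0.6 1.8 1.2
   vertex 2.6 1.3 3.3
   vertex 1.2 3.1 3.7
  endloop
 endfacet
 facet normal 0.766 -0.575 -0.287
  outer loop
   vertex 3.1 1.1 2.1
   vertex 1.6 0.1 0.1
   vertex 3.7 2.3 1.3
  endloop
 endfacet
 facet normal 0.897 -0.179 0.404
  outer loop
   vertex 3.1 1.1 2.1
   vertex 3.7 2.3 1.3
   vertex 2.6 1.3 3.3
  endloop
 endfacet
 facet normal 0.265 -0.927 0.265
  outer loop
   vertex 3.1 1.1 2.1
   vertex 2.6 1.3 3.3
   vertex 1.6 0.1 0.1
  endloop
 endfacet
 facet normal 0.766 -0.553 -0.326
  outer loop
   vertex 3.3 2.1 0.7
   vertex 3.7 2.3 1.3
   vertex 1.6 0.1 0.1
  endloop
 endfacet
 facet normal 0.655 0.468 -0.593
  outer loop
   vertex 3.3 2.1 0.7
   vertex 2.3 3.5 0.7
   vertex 3.7 2.3 1.3
  endloop
 endfacet
 facet normal 0.187 0.133 -0.973
  outer loop
   vertex 3.3 2.1 0.7
   vertex 1.6 0.1 0.1
   vertex 2.3 3.5 0.7
  endloop
 endfacet
 facet normal -0.357 0.897 0.259
  outer loop
   vertex 1.4 3.9 1.2
   vertex 0.0 3.4 1.0
   vertex 1.2 3.1 3.7
  endloop
 endfacet
 facet normal -0.126 0.652 -0.748
  outer loop
   vertex 1.4 3.9 1.2
   vertex 2.3 3.5 0.7
   vertex 0.0 3.4 1.0
  endloop
 endfacet
 facet normal 0.521 0.800 0.298
  outer loop
   vertex 1.4 3.9 1.2
   vertex 1.2 3.1 3.7
   vertex 2.3 3.5 0.7
  endloop
 endfacet
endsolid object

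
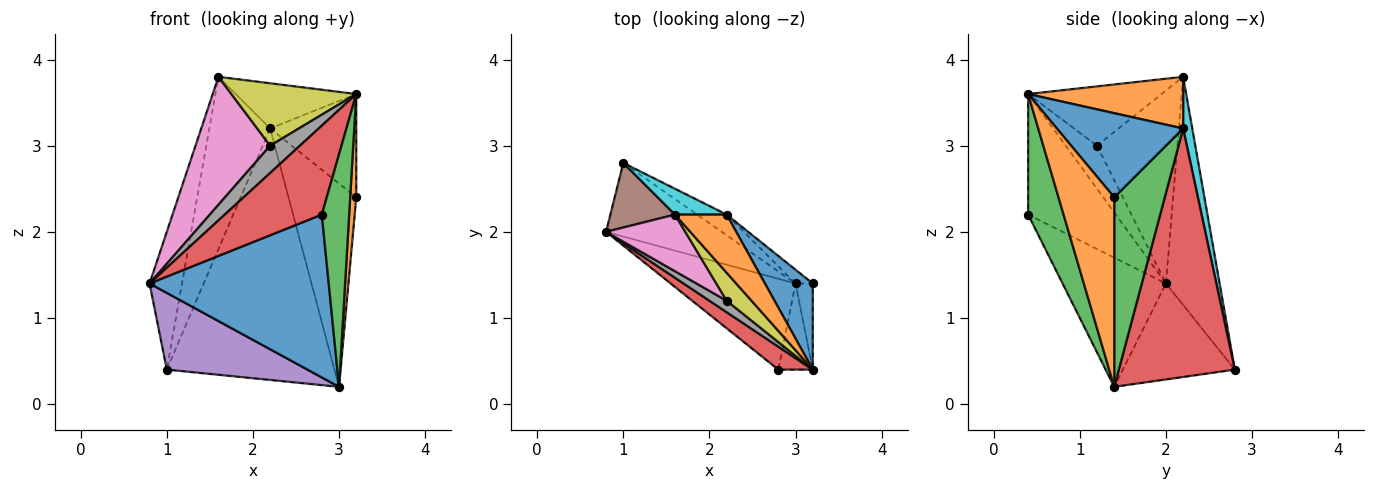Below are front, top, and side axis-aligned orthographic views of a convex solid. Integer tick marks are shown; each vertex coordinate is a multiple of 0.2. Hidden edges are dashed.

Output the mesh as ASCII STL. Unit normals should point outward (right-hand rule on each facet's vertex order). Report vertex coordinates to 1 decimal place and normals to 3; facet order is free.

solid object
 facet normal -0.450 -0.780 -0.435
  outer loop
   vertex 3.0 1.4 0.2
   vertex 2.8 0.4 2.2
   vertex 0.8 2.0 1.4
  endloop
 endfacet
 facet normal 0.990 -0.108 -0.090
  outer loop
   vertex 3.2 0.4 3.6
   vertex 3.0 1.4 0.2
   vertex 3.2 1.4 2.4
  endloop
 endfacet
 facet normal 0.772 -0.596 -0.221
  outer loop
   vertex 3.2 0.4 3.6
   vertex 2.8 0.4 2.2
   vertex 3.0 1.4 0.2
  endloop
 endfacet
 facet normal -0.658 -0.729 0.188
  outer loop
   vertex 3.2 0.4 3.6
   vertex 0.8 2.0 1.4
   vertex 2.8 0.4 2.2
  endloop
 endfacet
 facet normal -0.498 -0.626 -0.600
  outer loop
   vertex 1.0 2.8 0.4
   vertex 3.0 1.4 0.2
   vertex 0.8 2.0 1.4
  endloop
 endfacet
 facet normal -0.832 0.502 0.235
  outer loop
   vertex 1.0 2.8 0.4
   vertex 0.8 2.0 1.4
   vertex 1.6 2.2 3.8
  endloop
 endfacet
 facet normal -0.702 -0.652 0.288
  outer loop
   vertex 2.2 1.2 3.0
   vertex 1.6 2.2 3.8
   vertex 0.8 2.0 1.4
  endloop
 endfacet
 facet normal -0.696 -0.661 0.279
  outer loop
   vertex 2.2 1.2 3.0
   vertex 0.8 2.0 1.4
   vertex 3.2 0.4 3.6
  endloop
 endfacet
 facet normal -0.698 -0.653 0.293
  outer loop
   vertex 2.2 1.2 3.0
   vertex 3.2 0.4 3.6
   vertex 1.6 2.2 3.8
  endloop
 endfacet
 facet normal 0.147 0.978 0.147
  outer loop
   vertex 2.2 2.2 3.2
   vertex 1.0 2.8 0.4
   vertex 1.6 2.2 3.8
  endloop
 endfacet
 facet normal 0.748 0.510 0.425
  outer loop
   vertex 2.2 2.2 3.2
   vertex 3.2 0.4 3.6
   vertex 3.2 1.4 2.4
  endloop
 endfacet
 facet normal 0.620 0.482 0.620
  outer loop
   vertex 2.2 2.2 3.2
   vertex 1.6 2.2 3.8
   vertex 3.2 0.4 3.6
  endloop
 endfacet
 facet normal 0.597 0.800 -0.054
  outer loop
   vertex 2.2 2.2 3.2
   vertex 3.2 1.4 2.4
   vertex 3.0 1.4 0.2
  endloop
 endfacet
 facet normal 0.568 0.821 -0.067
  outer loop
   vertex 2.2 2.2 3.2
   vertex 3.0 1.4 0.2
   vertex 1.0 2.8 0.4
  endloop
 endfacet
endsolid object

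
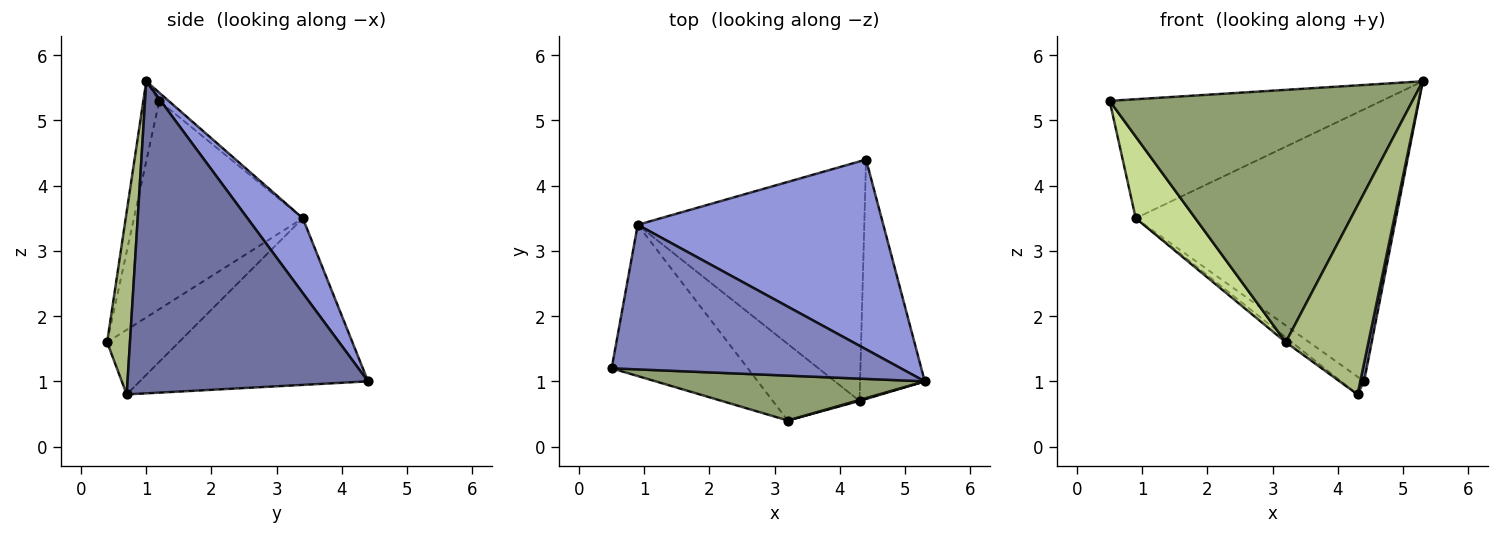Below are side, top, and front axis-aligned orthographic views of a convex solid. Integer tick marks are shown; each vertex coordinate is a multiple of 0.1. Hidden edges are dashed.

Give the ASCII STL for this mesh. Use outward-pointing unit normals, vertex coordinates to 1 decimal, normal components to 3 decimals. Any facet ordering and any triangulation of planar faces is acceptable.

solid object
 facet normal 0.979 -0.015 -0.203
  outer loop
   vertex 4.3 0.7 0.8
   vertex 4.4 4.4 1.0
   vertex 5.3 1.0 5.6
  endloop
 endfacet
 facet normal -0.022 0.635 0.772
  outer loop
   vertex 0.9 3.4 3.5
   vertex 0.5 1.2 5.3
   vertex 5.3 1.0 5.6
  endloop
 endfacet
 facet normal 0.172 0.808 0.564
  outer loop
   vertex 0.9 3.4 3.5
   vertex 5.3 1.0 5.6
   vertex 4.4 4.4 1.0
  endloop
 endfacet
 facet normal -0.591 0.059 -0.804
  outer loop
   vertex 0.9 3.4 3.5
   vertex 4.4 4.4 1.0
   vertex 4.3 0.7 0.8
  endloop
 endfacet
 facet normal -0.052 -0.983 0.175
  outer loop
   vertex 3.2 0.4 1.6
   vertex 5.3 1.0 5.6
   vertex 0.5 1.2 5.3
  endloop
 endfacet
 facet normal 0.266 -0.964 0.005
  outer loop
   vertex 3.2 0.4 1.6
   vertex 4.3 0.7 0.8
   vertex 5.3 1.0 5.6
  endloop
 endfacet
 facet normal -0.803 -0.283 -0.525
  outer loop
   vertex 3.2 0.4 1.6
   vertex 0.5 1.2 5.3
   vertex 0.9 3.4 3.5
  endloop
 endfacet
 facet normal -0.596 0.050 -0.801
  outer loop
   vertex 3.2 0.4 1.6
   vertex 0.9 3.4 3.5
   vertex 4.3 0.7 0.8
  endloop
 endfacet
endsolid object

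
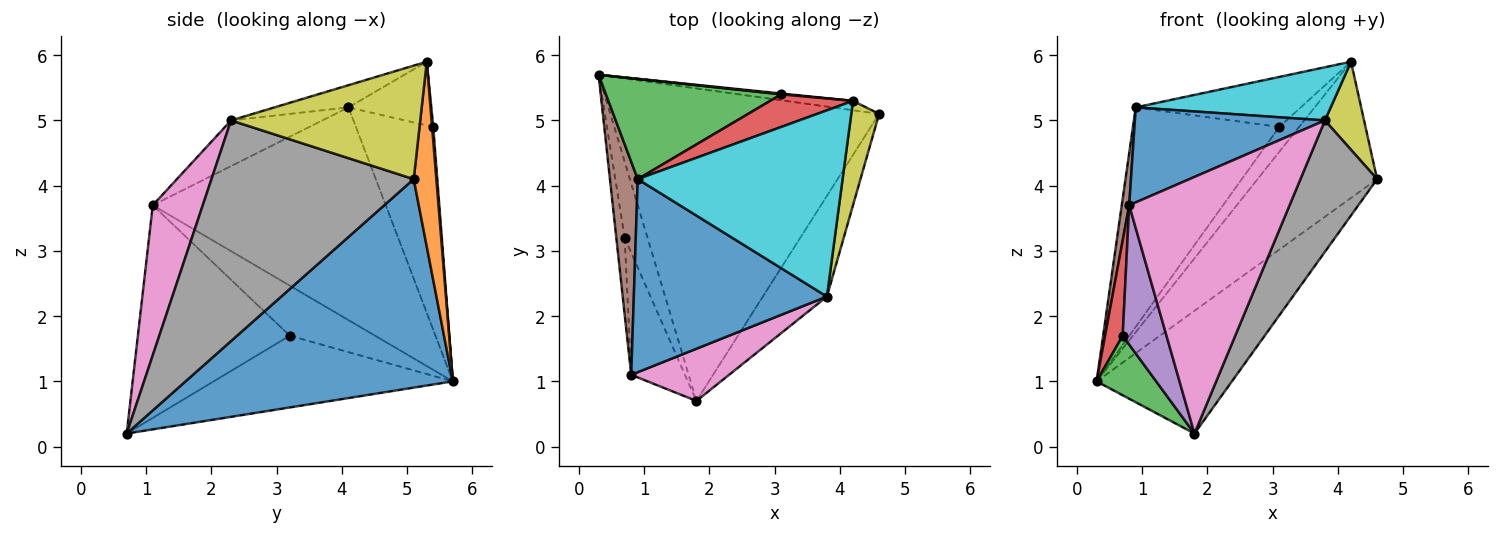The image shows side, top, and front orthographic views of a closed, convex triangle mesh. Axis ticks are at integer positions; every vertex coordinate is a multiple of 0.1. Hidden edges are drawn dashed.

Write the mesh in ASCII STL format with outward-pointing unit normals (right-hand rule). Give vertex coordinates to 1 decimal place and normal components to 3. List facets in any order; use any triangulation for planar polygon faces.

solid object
 facet normal 0.585 0.296 -0.755
  outer loop
   vertex 1.8 0.7 0.2
   vertex 0.3 5.7 1.0
   vertex 4.6 5.1 4.1
  endloop
 endfacet
 facet normal 0.186 0.980 -0.068
  outer loop
   vertex 4.2 5.3 5.9
   vertex 4.6 5.1 4.1
   vertex 0.3 5.7 1.0
  endloop
 endfacet
 facet normal -0.927 -0.231 -0.295
  outer loop
   vertex 0.7 3.2 1.7
   vertex 0.3 5.7 1.0
   vertex 1.8 0.7 0.2
  endloop
 endfacet
 facet normal -0.966 -0.200 -0.162
  outer loop
   vertex 0.7 3.2 1.7
   vertex 0.8 1.1 3.7
   vertex 0.3 5.7 1.0
  endloop
 endfacet
 facet normal -0.934 -0.269 -0.236
  outer loop
   vertex 0.7 3.2 1.7
   vertex 1.8 0.7 0.2
   vertex 0.8 1.1 3.7
  endloop
 endfacet
 facet normal -0.991 -0.032 0.130
  outer loop
   vertex 0.9 4.1 5.2
   vertex 0.3 5.7 1.0
   vertex 0.8 1.1 3.7
  endloop
 endfacet
 facet normal 0.292 -0.937 0.191
  outer loop
   vertex 3.8 2.3 5.0
   vertex 0.8 1.1 3.7
   vertex 1.8 0.7 0.2
  endloop
 endfacet
 facet normal 0.902 -0.342 -0.262
  outer loop
   vertex 3.8 2.3 5.0
   vertex 1.8 0.7 0.2
   vertex 4.6 5.1 4.1
  endloop
 endfacet
 facet normal 0.952 -0.197 0.233
  outer loop
   vertex 3.8 2.3 5.0
   vertex 4.6 5.1 4.1
   vertex 4.2 5.3 5.9
  endloop
 endfacet
 facet normal -0.104 -0.273 0.956
  outer loop
   vertex 3.8 2.3 5.0
   vertex 4.2 5.3 5.9
   vertex 0.9 4.1 5.2
  endloop
 endfacet
 facet normal -0.208 -0.432 0.878
  outer loop
   vertex 3.8 2.3 5.0
   vertex 0.9 4.1 5.2
   vertex 0.8 1.1 3.7
  endloop
 endfacet
 facet normal 0.060 0.998 0.033
  outer loop
   vertex 3.1 5.4 4.9
   vertex 4.2 5.3 5.9
   vertex 0.3 5.7 1.0
  endloop
 endfacet
 facet normal -0.433 0.820 0.374
  outer loop
   vertex 3.1 5.4 4.9
   vertex 0.3 5.7 1.0
   vertex 0.9 4.1 5.2
  endloop
 endfacet
 facet normal -0.388 0.772 0.504
  outer loop
   vertex 3.1 5.4 4.9
   vertex 0.9 4.1 5.2
   vertex 4.2 5.3 5.9
  endloop
 endfacet
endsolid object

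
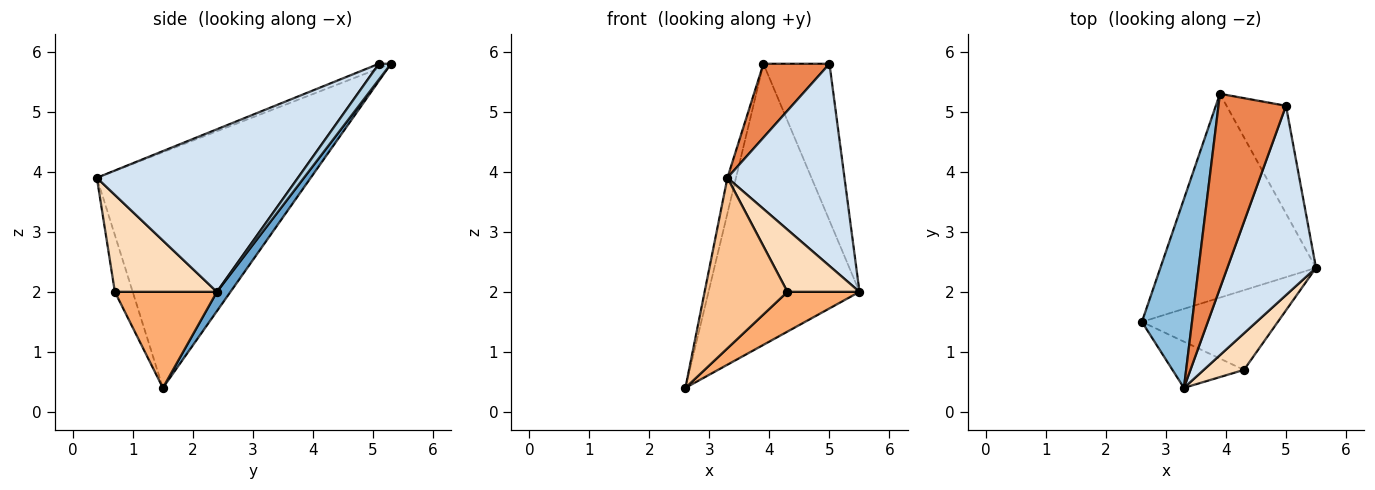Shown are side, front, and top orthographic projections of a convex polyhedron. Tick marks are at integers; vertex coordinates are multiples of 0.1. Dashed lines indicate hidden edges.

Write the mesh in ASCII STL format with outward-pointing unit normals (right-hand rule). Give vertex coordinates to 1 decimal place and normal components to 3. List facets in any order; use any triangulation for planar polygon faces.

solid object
 facet normal 0.073 0.807 -0.586
  outer loop
   vertex 3.9 5.3 5.8
   vertex 5.5 2.4 2.0
   vertex 2.6 1.5 0.4
  endloop
 endfacet
 facet normal -0.977 0.039 0.208
  outer loop
   vertex 3.3 0.4 3.9
   vertex 3.9 5.3 5.8
   vertex 2.6 1.5 0.4
  endloop
 endfacet
 facet normal 0.148 0.815 -0.560
  outer loop
   vertex 5.0 5.1 5.8
   vertex 5.5 2.4 2.0
   vertex 3.9 5.3 5.8
  endloop
 endfacet
 facet normal 0.782 -0.455 0.426
  outer loop
   vertex 5.0 5.1 5.8
   vertex 3.3 0.4 3.9
   vertex 5.5 2.4 2.0
  endloop
 endfacet
 facet normal -0.064 -0.354 0.933
  outer loop
   vertex 5.0 5.1 5.8
   vertex 3.9 5.3 5.8
   vertex 3.3 0.4 3.9
  endloop
 endfacet
 facet normal 0.534 -0.377 -0.756
  outer loop
   vertex 4.3 0.7 2.0
   vertex 2.6 1.5 0.4
   vertex 5.5 2.4 2.0
  endloop
 endfacet
 facet normal -0.203 -0.945 -0.256
  outer loop
   vertex 4.3 0.7 2.0
   vertex 3.3 0.4 3.9
   vertex 2.6 1.5 0.4
  endloop
 endfacet
 facet normal 0.774 -0.546 0.321
  outer loop
   vertex 4.3 0.7 2.0
   vertex 5.5 2.4 2.0
   vertex 3.3 0.4 3.9
  endloop
 endfacet
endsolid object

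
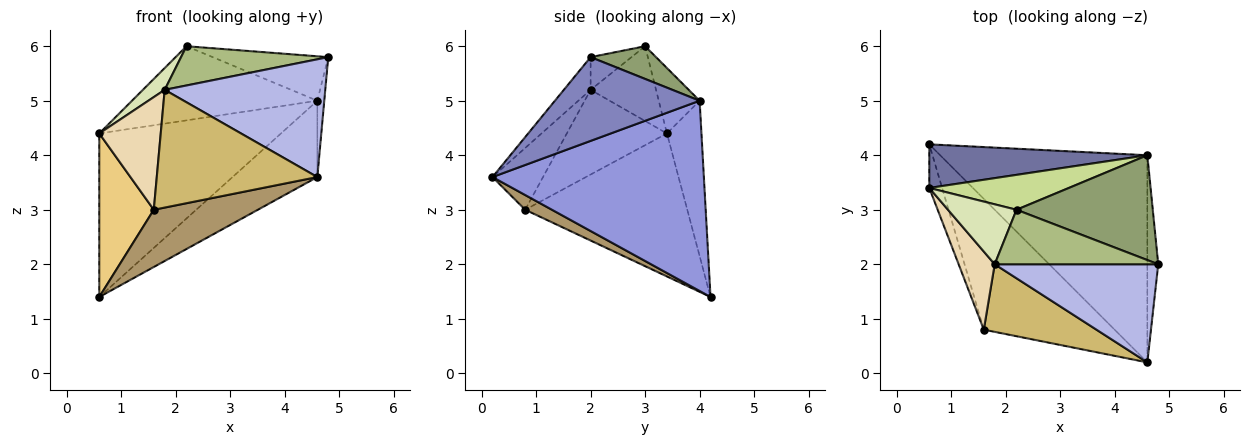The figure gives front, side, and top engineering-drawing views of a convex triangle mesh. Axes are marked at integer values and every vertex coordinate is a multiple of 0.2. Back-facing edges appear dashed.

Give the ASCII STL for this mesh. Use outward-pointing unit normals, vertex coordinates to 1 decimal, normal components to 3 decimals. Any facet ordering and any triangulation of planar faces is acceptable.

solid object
 facet normal -0.181 0.950 0.253
  outer loop
   vertex 4.6 4.0 5.0
   vertex 0.6 4.2 1.4
   vertex 0.6 3.4 4.4
  endloop
 endfacet
 facet normal 0.991 0.047 -0.129
  outer loop
   vertex 4.6 4.0 5.0
   vertex 4.8 2.0 5.8
   vertex 4.6 0.2 3.6
  endloop
 endfacet
 facet normal 0.653 0.262 -0.711
  outer loop
   vertex 4.6 4.0 5.0
   vertex 4.6 0.2 3.6
   vertex 0.6 4.2 1.4
  endloop
 endfacet
 facet normal -0.127 -0.762 0.635
  outer loop
   vertex 1.8 2.0 5.2
   vertex 4.6 0.2 3.6
   vertex 4.8 2.0 5.8
  endloop
 endfacet
 facet normal 0.216 0.381 0.899
  outer loop
   vertex 2.2 3.0 6.0
   vertex 4.8 2.0 5.8
   vertex 4.6 4.0 5.0
  endloop
 endfacet
 facet normal -0.160 -0.577 0.801
  outer loop
   vertex 2.2 3.0 6.0
   vertex 1.8 2.0 5.2
   vertex 4.8 2.0 5.8
  endloop
 endfacet
 facet normal -0.196 0.887 0.418
  outer loop
   vertex 2.2 3.0 6.0
   vertex 4.6 4.0 5.0
   vertex 0.6 3.4 4.4
  endloop
 endfacet
 facet normal -0.716 -0.239 0.656
  outer loop
   vertex 2.2 3.0 6.0
   vertex 0.6 3.4 4.4
   vertex 1.8 2.0 5.2
  endloop
 endfacet
 facet normal 0.103 -0.399 -0.911
  outer loop
   vertex 1.6 0.8 3.0
   vertex 0.6 4.2 1.4
   vertex 4.6 0.2 3.6
  endloop
 endfacet
 facet normal -0.263 -0.837 0.480
  outer loop
   vertex 1.6 0.8 3.0
   vertex 4.6 0.2 3.6
   vertex 1.8 2.0 5.2
  endloop
 endfacet
 facet normal -0.944 -0.318 -0.085
  outer loop
   vertex 1.6 0.8 3.0
   vertex 0.6 3.4 4.4
   vertex 0.6 4.2 1.4
  endloop
 endfacet
 facet normal -0.801 -0.492 0.341
  outer loop
   vertex 1.6 0.8 3.0
   vertex 1.8 2.0 5.2
   vertex 0.6 3.4 4.4
  endloop
 endfacet
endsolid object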